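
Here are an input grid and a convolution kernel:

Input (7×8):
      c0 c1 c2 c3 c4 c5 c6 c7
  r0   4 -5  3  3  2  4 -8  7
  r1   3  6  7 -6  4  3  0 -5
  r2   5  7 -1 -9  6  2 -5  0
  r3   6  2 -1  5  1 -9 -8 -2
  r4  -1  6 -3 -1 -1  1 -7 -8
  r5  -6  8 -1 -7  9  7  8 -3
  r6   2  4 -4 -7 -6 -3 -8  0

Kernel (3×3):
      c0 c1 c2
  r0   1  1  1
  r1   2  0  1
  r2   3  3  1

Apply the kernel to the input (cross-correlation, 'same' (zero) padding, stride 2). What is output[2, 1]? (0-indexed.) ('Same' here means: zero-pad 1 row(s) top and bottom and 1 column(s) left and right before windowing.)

The receptive field on the zero-padded input at this output position is [2 -1 5 / 6 -3 -1 / 8 -1 -7]. Elementwise product with the kernel and sum: 2·1 + -1·1 + 5·1 + 6·2 + -1·1 + 8·3 + -1·3 + -7·1.

31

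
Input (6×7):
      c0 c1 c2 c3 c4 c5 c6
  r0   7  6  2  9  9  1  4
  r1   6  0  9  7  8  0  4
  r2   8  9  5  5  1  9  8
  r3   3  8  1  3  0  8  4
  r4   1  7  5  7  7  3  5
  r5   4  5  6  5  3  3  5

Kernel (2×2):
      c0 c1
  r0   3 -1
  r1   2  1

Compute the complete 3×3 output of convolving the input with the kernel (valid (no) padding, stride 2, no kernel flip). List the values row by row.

27 22 42
29 15 2
9 25 27

Output[0,0]: The receptive field on the input at this output position is [7 6 / 6 0]. Elementwise product with the kernel and sum: 7·3 + 6·-1 + 6·2 + 0·1.
Output[0,1]: The receptive field on the input at this output position is [2 9 / 9 7]. Elementwise product with the kernel and sum: 2·3 + 9·-1 + 9·2 + 7·1.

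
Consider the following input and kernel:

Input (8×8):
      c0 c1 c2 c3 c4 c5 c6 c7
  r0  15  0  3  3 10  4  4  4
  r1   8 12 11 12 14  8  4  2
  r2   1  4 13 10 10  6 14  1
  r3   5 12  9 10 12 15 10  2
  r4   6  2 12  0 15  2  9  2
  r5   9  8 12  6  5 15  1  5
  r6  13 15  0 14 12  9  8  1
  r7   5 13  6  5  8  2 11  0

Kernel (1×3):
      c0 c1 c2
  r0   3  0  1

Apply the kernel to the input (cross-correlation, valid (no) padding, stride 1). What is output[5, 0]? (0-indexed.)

The receptive field on the input at this output position is [9 8 12]. Elementwise product with the kernel and sum: 9·3 + 12·1.

39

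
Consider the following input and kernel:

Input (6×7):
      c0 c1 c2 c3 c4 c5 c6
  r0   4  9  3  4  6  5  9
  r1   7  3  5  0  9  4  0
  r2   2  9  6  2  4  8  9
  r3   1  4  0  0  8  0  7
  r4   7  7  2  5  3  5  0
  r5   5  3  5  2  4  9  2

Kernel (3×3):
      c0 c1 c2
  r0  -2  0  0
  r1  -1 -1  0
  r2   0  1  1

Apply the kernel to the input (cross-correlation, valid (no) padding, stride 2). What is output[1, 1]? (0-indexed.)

-4

The receptive field on the input at this output position is [6 2 4 / 0 0 8 / 2 5 3]. Elementwise product with the kernel and sum: 6·-2 + 0·-1 + 0·-1 + 5·1 + 3·1.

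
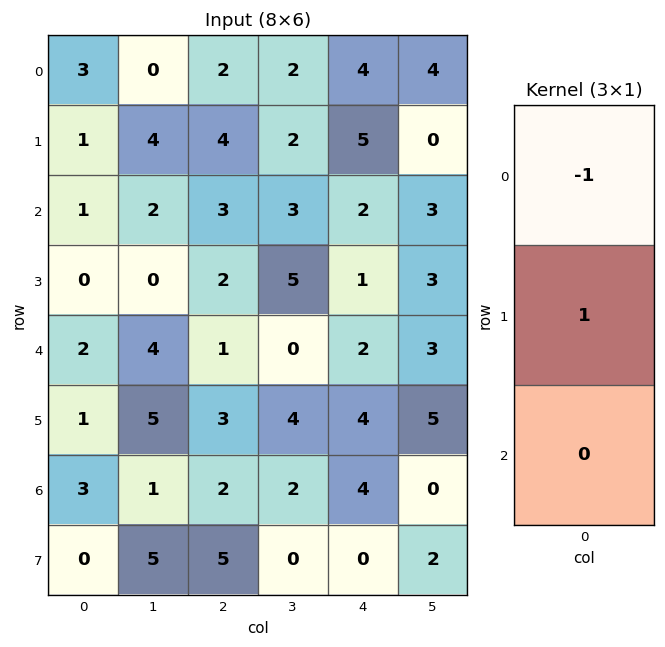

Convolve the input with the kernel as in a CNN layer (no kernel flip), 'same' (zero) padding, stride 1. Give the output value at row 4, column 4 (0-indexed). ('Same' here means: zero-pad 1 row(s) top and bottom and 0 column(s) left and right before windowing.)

1

The receptive field on the zero-padded input at this output position is [1 / 2 / 4]. Elementwise product with the kernel and sum: 1·-1 + 2·1.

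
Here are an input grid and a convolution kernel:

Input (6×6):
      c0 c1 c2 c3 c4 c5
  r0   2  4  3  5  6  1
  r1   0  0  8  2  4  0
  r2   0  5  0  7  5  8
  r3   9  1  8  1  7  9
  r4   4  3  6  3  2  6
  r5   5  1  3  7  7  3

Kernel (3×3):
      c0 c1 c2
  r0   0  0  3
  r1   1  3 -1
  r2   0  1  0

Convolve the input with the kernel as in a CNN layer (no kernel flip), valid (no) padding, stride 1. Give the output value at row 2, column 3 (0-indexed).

The receptive field on the input at this output position is [7 5 8 / 1 7 9 / 3 2 6]. Elementwise product with the kernel and sum: 8·3 + 1·1 + 7·3 + 9·-1 + 2·1.

39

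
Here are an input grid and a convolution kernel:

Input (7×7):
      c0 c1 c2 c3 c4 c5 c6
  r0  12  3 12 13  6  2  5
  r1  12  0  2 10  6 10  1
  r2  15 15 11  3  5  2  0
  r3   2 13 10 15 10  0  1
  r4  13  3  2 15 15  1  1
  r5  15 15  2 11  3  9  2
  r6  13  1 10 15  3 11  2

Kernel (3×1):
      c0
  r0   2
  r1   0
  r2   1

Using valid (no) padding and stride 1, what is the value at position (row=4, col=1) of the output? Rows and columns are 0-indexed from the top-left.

7

The receptive field on the input at this output position is [3 / 15 / 1]. Elementwise product with the kernel and sum: 3·2 + 1·1.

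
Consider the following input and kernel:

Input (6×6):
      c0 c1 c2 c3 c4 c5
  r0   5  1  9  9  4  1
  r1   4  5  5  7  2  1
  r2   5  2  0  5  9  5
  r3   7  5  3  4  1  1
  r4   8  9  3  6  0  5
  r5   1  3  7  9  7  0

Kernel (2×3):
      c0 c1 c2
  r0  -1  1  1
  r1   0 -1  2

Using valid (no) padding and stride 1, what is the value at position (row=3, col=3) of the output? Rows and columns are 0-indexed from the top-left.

8

The receptive field on the input at this output position is [4 1 1 / 6 0 5]. Elementwise product with the kernel and sum: 4·-1 + 1·1 + 1·1 + 0·-1 + 5·2.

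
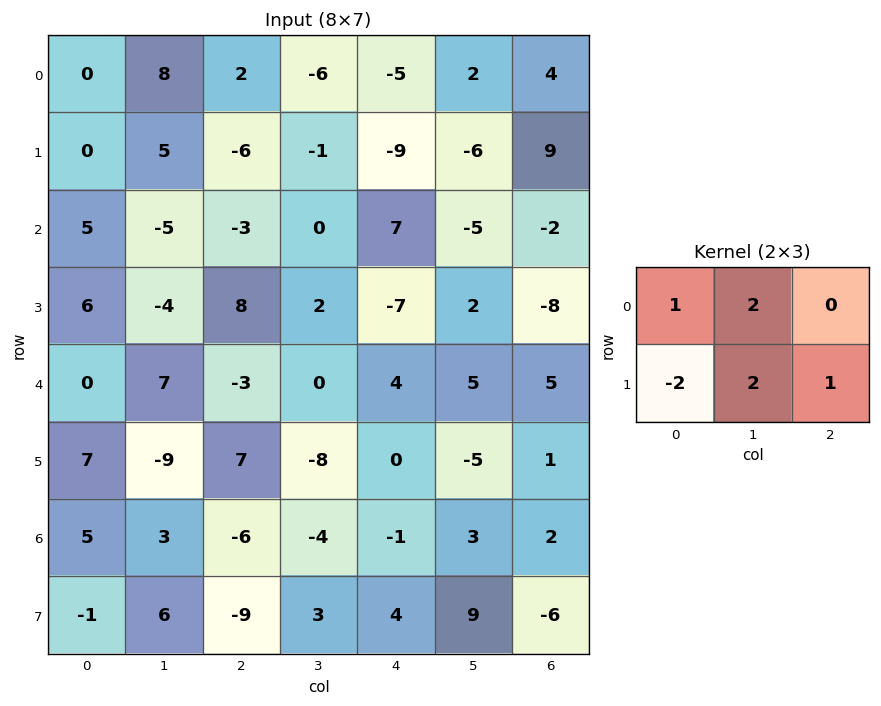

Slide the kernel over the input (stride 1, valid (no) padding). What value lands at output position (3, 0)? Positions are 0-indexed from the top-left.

The receptive field on the input at this output position is [6 -4 8 / 0 7 -3]. Elementwise product with the kernel and sum: 6·1 + -4·2 + 0·-2 + 7·2 + -3·1.

9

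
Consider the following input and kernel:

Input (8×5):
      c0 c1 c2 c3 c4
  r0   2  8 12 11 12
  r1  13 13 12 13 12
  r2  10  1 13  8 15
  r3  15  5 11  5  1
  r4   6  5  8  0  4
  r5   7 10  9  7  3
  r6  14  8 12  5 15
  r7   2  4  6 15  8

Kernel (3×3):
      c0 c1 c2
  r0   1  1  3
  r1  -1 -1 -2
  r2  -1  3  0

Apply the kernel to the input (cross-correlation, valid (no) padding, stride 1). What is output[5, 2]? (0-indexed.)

17

The receptive field on the input at this output position is [9 7 3 / 12 5 15 / 6 15 8]. Elementwise product with the kernel and sum: 9·1 + 7·1 + 3·3 + 12·-1 + 5·-1 + 15·-2 + 6·-1 + 15·3.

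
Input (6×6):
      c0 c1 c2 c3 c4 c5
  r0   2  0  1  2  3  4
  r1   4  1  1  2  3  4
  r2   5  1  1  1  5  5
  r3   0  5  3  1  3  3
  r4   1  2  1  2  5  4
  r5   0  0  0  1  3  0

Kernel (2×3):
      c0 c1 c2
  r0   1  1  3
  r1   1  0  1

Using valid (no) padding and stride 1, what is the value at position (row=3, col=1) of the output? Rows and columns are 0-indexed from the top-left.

The receptive field on the input at this output position is [5 3 1 / 2 1 2]. Elementwise product with the kernel and sum: 5·1 + 3·1 + 1·3 + 2·1 + 2·1.

15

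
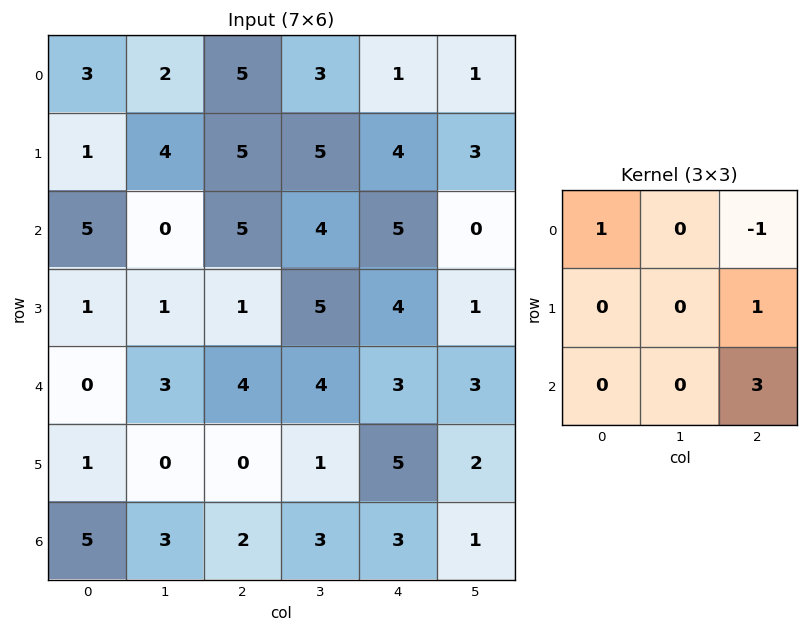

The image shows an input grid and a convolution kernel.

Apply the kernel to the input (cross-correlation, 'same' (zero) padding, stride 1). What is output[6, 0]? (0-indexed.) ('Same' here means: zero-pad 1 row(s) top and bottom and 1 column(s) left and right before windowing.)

3

The receptive field on the zero-padded input at this output position is [0 1 0 / 0 5 3 / 0 0 0]. Elementwise product with the kernel and sum: 0·1 + 0·-1 + 3·1 + 0·3.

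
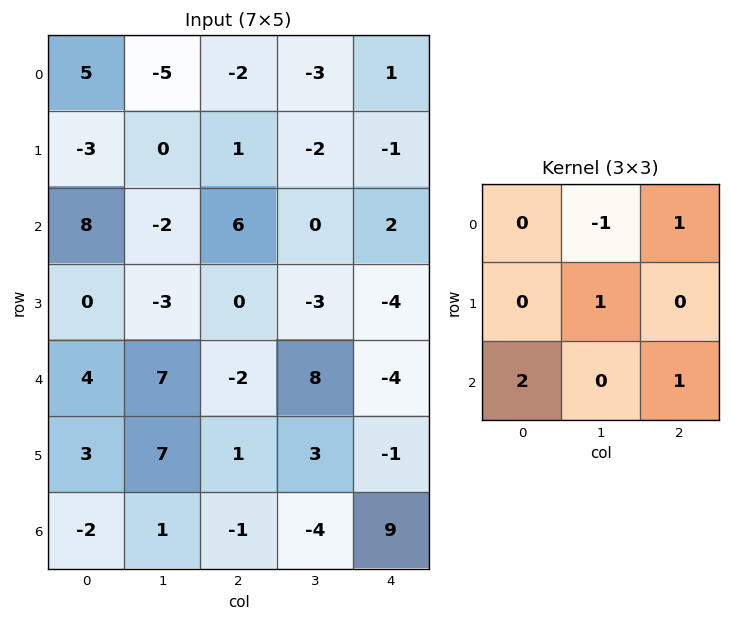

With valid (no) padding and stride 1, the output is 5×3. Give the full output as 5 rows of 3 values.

25 -4 16
-1 -6 -3
11 16 -9
17 12 8
-7 9 -2

Output[0,0]: The receptive field on the input at this output position is [5 -5 -2 / -3 0 1 / 8 -2 6]. Elementwise product with the kernel and sum: -5·-1 + -2·1 + 0·1 + 8·2 + 6·1.
Output[0,1]: The receptive field on the input at this output position is [-5 -2 -3 / 0 1 -2 / -2 6 0]. Elementwise product with the kernel and sum: -2·-1 + -3·1 + 1·1 + -2·2 + 0·1.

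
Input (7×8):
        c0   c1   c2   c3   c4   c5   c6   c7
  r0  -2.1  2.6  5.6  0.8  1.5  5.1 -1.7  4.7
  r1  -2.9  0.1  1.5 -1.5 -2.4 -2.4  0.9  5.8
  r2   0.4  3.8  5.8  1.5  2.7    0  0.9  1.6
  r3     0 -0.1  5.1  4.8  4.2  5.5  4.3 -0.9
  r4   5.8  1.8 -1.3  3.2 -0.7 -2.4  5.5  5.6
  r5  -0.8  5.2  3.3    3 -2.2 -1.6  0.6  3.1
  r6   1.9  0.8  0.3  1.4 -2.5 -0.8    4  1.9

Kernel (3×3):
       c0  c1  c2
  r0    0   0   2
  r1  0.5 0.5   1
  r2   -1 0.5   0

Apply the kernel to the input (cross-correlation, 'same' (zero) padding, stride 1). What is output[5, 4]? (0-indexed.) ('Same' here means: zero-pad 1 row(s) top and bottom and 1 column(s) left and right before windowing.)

The receptive field on the zero-padded input at this output position is [3.2 -0.7 -2.4 / 3 -2.2 -1.6 / 1.4 -2.5 -0.8]. Elementwise product with the kernel and sum: -2.4·2 + 3·0.5 + -2.2·0.5 + -1.6·1 + 1.4·-1 + -2.5·0.5.

-8.65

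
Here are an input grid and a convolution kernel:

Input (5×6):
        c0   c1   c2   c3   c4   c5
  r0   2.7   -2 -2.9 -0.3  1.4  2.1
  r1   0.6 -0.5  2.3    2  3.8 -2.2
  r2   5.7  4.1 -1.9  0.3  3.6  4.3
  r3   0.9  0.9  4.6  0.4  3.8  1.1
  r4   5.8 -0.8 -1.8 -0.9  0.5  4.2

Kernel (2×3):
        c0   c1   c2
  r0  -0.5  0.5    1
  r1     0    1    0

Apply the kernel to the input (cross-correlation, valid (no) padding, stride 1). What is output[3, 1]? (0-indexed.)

0.45

The receptive field on the input at this output position is [0.9 4.6 0.4 / -0.8 -1.8 -0.9]. Elementwise product with the kernel and sum: 0.9·-0.5 + 4.6·0.5 + 0.4·1 + -1.8·1.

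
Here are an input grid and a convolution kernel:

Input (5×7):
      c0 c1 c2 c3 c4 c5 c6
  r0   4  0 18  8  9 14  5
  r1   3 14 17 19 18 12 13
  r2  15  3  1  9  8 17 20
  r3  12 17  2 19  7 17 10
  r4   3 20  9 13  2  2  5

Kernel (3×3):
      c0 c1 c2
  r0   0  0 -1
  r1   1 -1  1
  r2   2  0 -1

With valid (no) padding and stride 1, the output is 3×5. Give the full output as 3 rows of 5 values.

17 5 1 0 10
18 7 -21 27 2
-7 52 -2 36 -21

Output[0,0]: The receptive field on the input at this output position is [4 0 18 / 3 14 17 / 15 3 1]. Elementwise product with the kernel and sum: 18·-1 + 3·1 + 14·-1 + 17·1 + 15·2 + 1·-1.
Output[0,1]: The receptive field on the input at this output position is [0 18 8 / 14 17 19 / 3 1 9]. Elementwise product with the kernel and sum: 8·-1 + 14·1 + 17·-1 + 19·1 + 3·2 + 9·-1.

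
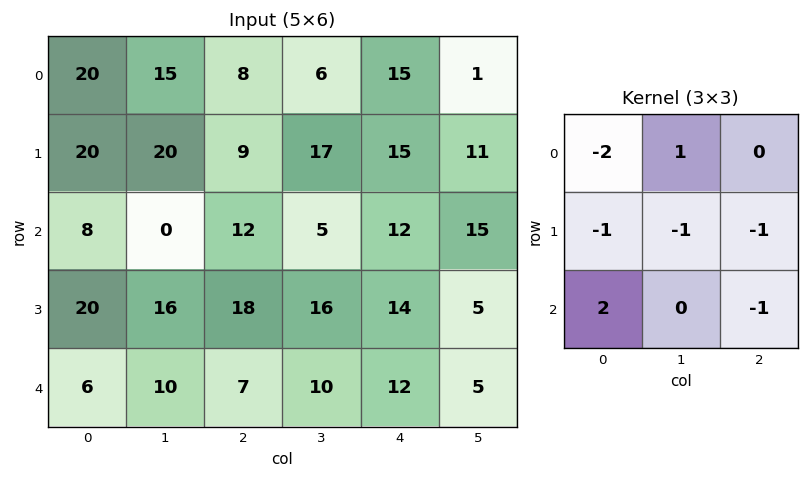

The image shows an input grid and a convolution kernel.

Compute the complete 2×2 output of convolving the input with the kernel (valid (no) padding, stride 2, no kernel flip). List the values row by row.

Output[0,0]: The receptive field on the input at this output position is [20 15 8 / 20 20 9 / 8 0 12]. Elementwise product with the kernel and sum: 20·-2 + 15·1 + 20·-1 + 20·-1 + 9·-1 + 8·2 + 12·-1.
Output[0,1]: The receptive field on the input at this output position is [8 6 15 / 9 17 15 / 12 5 12]. Elementwise product with the kernel and sum: 8·-2 + 6·1 + 9·-1 + 17·-1 + 15·-1 + 12·2 + 12·-1.

-70 -39
-65 -65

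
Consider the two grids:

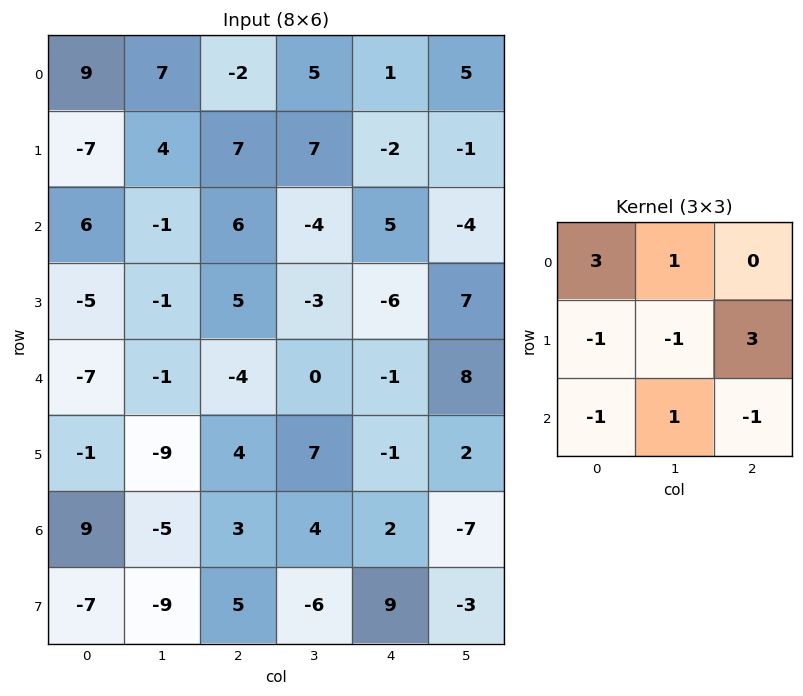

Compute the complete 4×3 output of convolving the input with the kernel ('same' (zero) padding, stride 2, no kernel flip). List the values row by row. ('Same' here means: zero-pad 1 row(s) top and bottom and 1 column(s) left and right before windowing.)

1 6 1
-20 11 -4
7 13 0
-23 11 11

Output[0,0]: The receptive field on the zero-padded input at this output position is [0 0 0 / 0 9 7 / 0 -7 4]. Elementwise product with the kernel and sum: 0·3 + 0·1 + 0·-1 + 9·-1 + 7·3 + 0·-1 + -7·1 + 4·-1.
Output[0,1]: The receptive field on the zero-padded input at this output position is [0 0 0 / 7 -2 5 / 4 7 7]. Elementwise product with the kernel and sum: 0·3 + 0·1 + 7·-1 + -2·-1 + 5·3 + 4·-1 + 7·1 + 7·-1.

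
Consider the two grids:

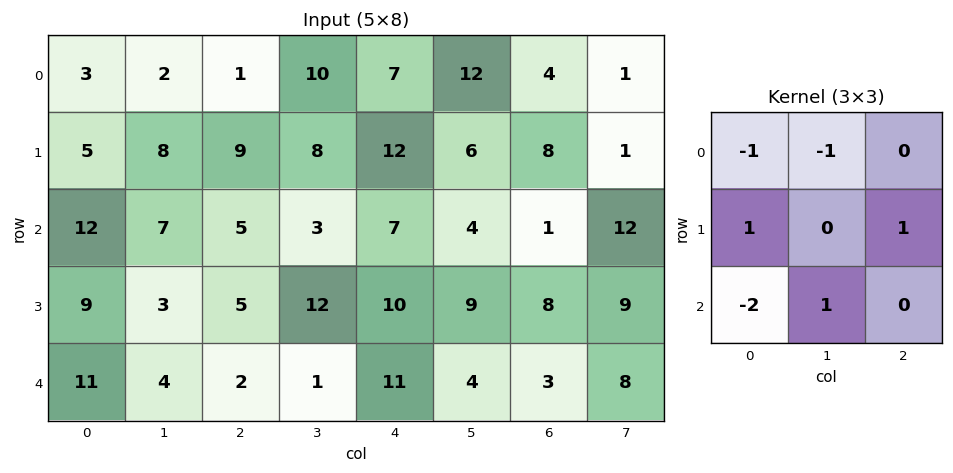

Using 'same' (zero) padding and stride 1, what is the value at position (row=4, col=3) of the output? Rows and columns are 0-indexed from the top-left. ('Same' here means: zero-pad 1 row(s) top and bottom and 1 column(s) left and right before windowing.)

-4

The receptive field on the zero-padded input at this output position is [5 12 10 / 2 1 11 / 0 0 0]. Elementwise product with the kernel and sum: 5·-1 + 12·-1 + 2·1 + 11·1 + 0·-2 + 0·1.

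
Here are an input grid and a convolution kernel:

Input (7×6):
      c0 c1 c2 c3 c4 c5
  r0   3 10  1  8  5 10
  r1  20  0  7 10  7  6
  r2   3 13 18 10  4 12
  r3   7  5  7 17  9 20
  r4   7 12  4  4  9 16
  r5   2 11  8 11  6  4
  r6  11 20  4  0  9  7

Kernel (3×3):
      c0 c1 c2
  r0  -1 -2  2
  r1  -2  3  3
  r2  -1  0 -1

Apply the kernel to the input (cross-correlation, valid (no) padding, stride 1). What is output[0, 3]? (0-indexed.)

The receptive field on the input at this output position is [8 5 10 / 10 7 6 / 10 4 12]. Elementwise product with the kernel and sum: 8·-1 + 5·-2 + 10·2 + 10·-2 + 7·3 + 6·3 + 10·-1 + 12·-1.

-1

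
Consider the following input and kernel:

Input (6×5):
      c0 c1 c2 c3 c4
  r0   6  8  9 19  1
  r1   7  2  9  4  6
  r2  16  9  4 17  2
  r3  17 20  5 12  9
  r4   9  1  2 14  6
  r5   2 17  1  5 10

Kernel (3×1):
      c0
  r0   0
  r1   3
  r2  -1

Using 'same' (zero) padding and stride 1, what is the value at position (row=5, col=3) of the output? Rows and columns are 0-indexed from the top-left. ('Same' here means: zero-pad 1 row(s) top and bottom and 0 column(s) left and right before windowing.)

The receptive field on the zero-padded input at this output position is [14 / 5 / 0]. Elementwise product with the kernel and sum: 5·3 + 0·-1.

15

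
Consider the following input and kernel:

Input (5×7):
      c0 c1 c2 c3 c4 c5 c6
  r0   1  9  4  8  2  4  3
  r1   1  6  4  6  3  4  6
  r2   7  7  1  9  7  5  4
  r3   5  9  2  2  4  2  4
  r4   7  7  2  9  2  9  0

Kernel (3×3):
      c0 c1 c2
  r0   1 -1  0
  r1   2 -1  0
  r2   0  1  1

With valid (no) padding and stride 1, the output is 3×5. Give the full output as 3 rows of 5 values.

Output[0,0]: The receptive field on the input at this output position is [1 9 4 / 1 6 4 / 7 7 1]. Elementwise product with the kernel and sum: 1·1 + 9·-1 + 1·2 + 6·-1 + 7·1 + 1·1.
Output[0,1]: The receptive field on the input at this output position is [9 4 8 / 6 4 6 / 7 1 9]. Elementwise product with the kernel and sum: 9·1 + 4·-1 + 6·2 + 4·-1 + 1·1 + 9·1.

-4 23 14 27 9
13 19 -3 20 14
10 33 5 13 17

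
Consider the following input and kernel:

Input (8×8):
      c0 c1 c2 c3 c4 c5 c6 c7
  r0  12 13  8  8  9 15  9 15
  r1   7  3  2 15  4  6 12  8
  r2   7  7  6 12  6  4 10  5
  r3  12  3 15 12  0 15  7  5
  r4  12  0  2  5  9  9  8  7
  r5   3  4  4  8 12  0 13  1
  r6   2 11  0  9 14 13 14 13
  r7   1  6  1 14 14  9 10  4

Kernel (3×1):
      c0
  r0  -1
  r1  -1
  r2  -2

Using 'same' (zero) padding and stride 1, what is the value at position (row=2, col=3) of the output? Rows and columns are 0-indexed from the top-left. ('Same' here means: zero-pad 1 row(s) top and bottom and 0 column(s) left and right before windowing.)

-51

The receptive field on the zero-padded input at this output position is [15 / 12 / 12]. Elementwise product with the kernel and sum: 15·-1 + 12·-1 + 12·-2.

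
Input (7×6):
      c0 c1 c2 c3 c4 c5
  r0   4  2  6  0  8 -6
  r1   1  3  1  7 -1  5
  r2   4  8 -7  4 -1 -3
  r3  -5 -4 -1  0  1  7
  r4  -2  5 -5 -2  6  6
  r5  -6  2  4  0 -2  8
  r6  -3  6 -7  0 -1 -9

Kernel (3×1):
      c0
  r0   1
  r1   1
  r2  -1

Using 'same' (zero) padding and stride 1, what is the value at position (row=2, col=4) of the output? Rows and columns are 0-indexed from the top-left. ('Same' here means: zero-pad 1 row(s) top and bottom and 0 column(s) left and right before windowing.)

The receptive field on the zero-padded input at this output position is [-1 / -1 / 1]. Elementwise product with the kernel and sum: -1·1 + -1·1 + 1·-1.

-3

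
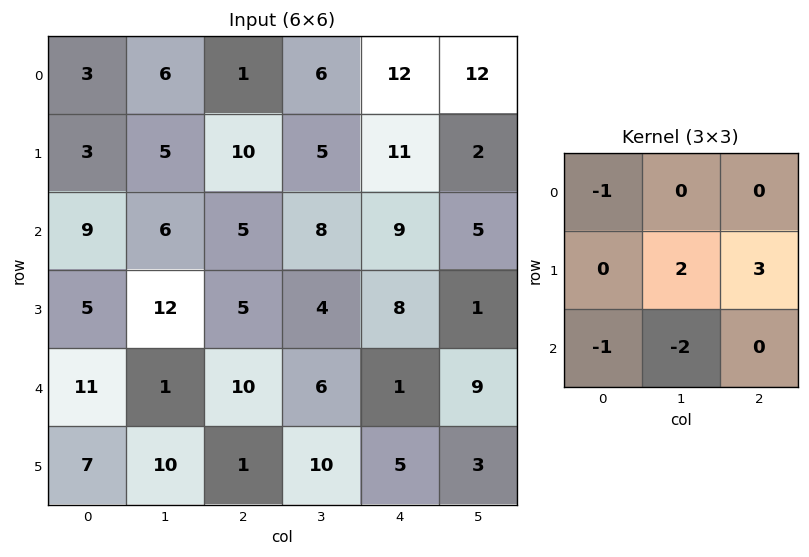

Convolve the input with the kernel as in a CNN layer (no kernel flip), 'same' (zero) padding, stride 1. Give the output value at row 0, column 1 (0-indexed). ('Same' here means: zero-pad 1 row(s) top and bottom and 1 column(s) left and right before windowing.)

2

The receptive field on the zero-padded input at this output position is [0 0 0 / 3 6 1 / 3 5 10]. Elementwise product with the kernel and sum: 0·-1 + 6·2 + 1·3 + 3·-1 + 5·-2.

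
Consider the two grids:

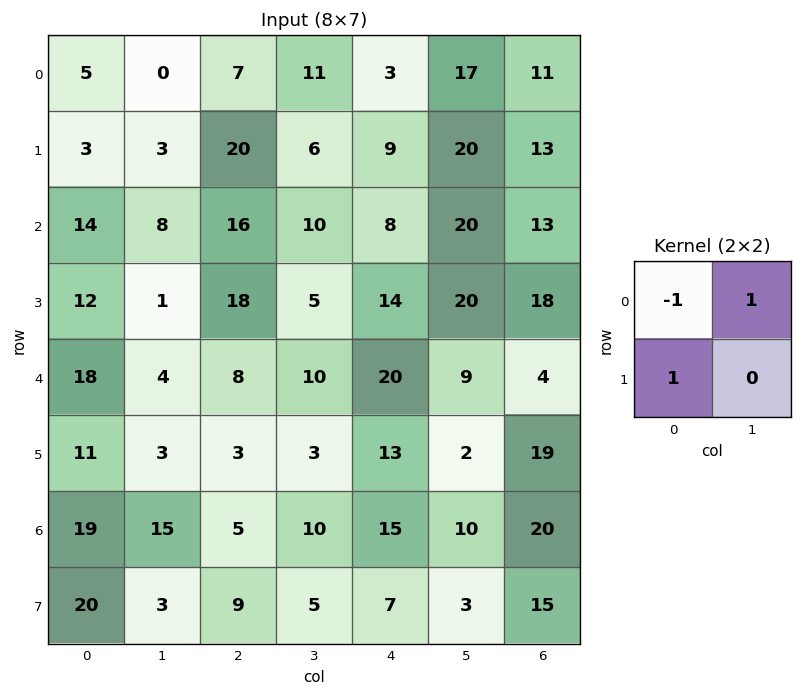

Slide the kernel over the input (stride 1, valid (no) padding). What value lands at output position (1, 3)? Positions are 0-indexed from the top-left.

The receptive field on the input at this output position is [6 9 / 10 8]. Elementwise product with the kernel and sum: 6·-1 + 9·1 + 10·1.

13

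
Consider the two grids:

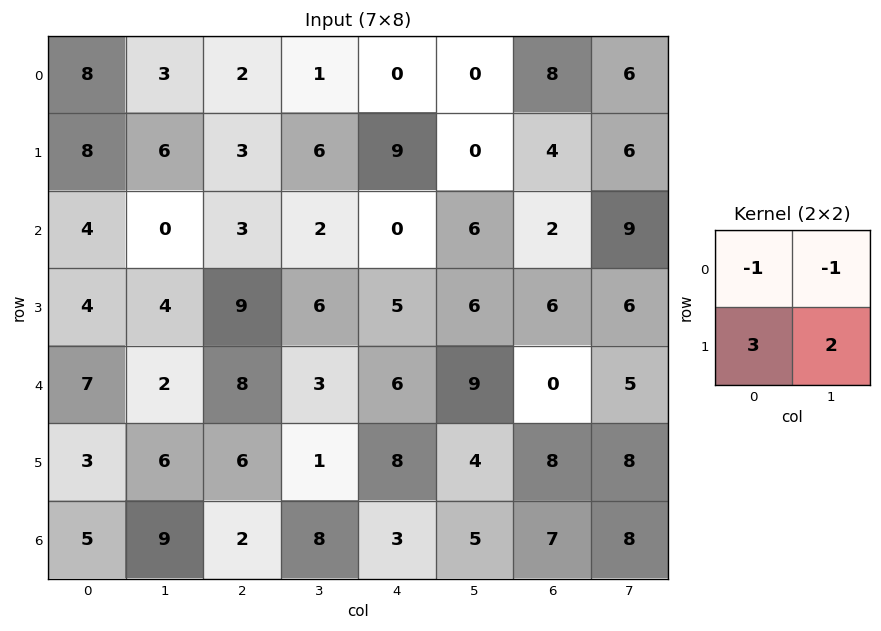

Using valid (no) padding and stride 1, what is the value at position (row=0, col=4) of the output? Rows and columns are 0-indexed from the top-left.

The receptive field on the input at this output position is [0 0 / 9 0]. Elementwise product with the kernel and sum: 0·-1 + 0·-1 + 9·3 + 0·2.

27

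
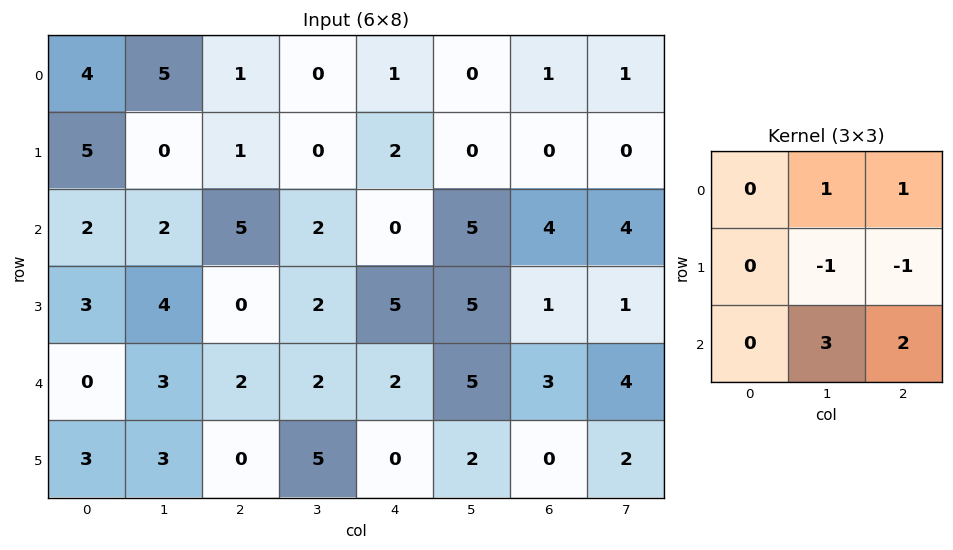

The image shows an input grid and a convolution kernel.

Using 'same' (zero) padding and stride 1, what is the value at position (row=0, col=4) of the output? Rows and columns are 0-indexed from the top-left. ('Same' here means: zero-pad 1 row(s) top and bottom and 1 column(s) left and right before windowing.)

The receptive field on the zero-padded input at this output position is [0 0 0 / 0 1 0 / 0 2 0]. Elementwise product with the kernel and sum: 0·1 + 0·1 + 1·-1 + 0·-1 + 2·3 + 0·2.

5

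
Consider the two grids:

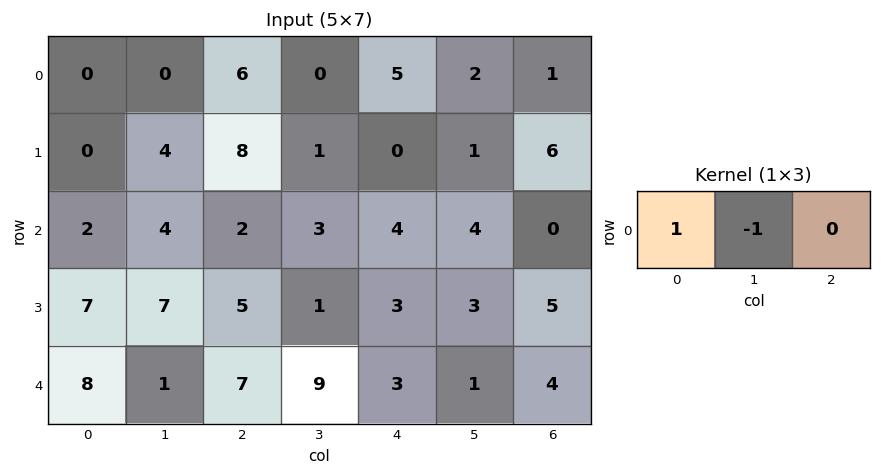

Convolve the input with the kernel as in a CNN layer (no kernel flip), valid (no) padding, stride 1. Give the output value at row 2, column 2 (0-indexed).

The receptive field on the input at this output position is [2 3 4]. Elementwise product with the kernel and sum: 2·1 + 3·-1.

-1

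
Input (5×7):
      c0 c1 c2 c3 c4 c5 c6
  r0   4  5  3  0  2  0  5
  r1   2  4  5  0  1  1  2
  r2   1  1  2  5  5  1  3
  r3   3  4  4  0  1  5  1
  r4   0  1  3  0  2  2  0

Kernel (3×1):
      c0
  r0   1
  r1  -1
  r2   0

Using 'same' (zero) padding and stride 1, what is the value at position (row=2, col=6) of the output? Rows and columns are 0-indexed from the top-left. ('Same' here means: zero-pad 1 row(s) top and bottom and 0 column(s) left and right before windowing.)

-1

The receptive field on the zero-padded input at this output position is [2 / 3 / 1]. Elementwise product with the kernel and sum: 2·1 + 3·-1.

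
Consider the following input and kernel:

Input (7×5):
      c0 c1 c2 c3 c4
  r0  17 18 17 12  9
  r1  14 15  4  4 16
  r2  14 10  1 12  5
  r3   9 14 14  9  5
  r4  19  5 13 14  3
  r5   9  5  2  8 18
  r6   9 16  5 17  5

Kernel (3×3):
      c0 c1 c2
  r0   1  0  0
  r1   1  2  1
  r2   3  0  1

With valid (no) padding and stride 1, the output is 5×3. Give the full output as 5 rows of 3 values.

108 87 53
90 90 81
135 90 80
80 82 82
72 87 69

Output[0,0]: The receptive field on the input at this output position is [17 18 17 / 14 15 4 / 14 10 1]. Elementwise product with the kernel and sum: 17·1 + 14·1 + 15·2 + 4·1 + 14·3 + 1·1.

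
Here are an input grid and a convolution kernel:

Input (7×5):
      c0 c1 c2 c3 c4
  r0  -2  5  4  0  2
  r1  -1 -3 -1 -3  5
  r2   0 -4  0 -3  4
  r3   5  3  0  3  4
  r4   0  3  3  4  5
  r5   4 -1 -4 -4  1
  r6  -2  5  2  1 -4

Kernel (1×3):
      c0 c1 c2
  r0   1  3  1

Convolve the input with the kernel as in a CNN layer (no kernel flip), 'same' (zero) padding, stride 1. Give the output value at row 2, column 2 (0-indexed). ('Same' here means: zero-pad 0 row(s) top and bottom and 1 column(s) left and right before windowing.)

-7

The receptive field on the zero-padded input at this output position is [-4 0 -3]. Elementwise product with the kernel and sum: -4·1 + 0·3 + -3·1.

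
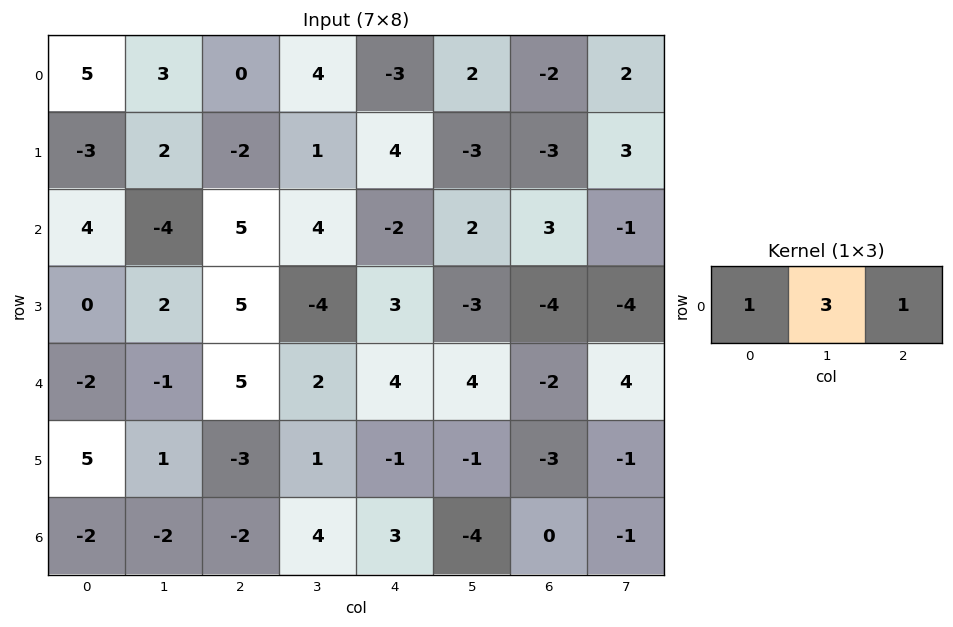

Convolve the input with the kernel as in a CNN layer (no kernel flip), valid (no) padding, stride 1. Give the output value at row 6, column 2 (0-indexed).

The receptive field on the input at this output position is [-2 4 3]. Elementwise product with the kernel and sum: -2·1 + 4·3 + 3·1.

13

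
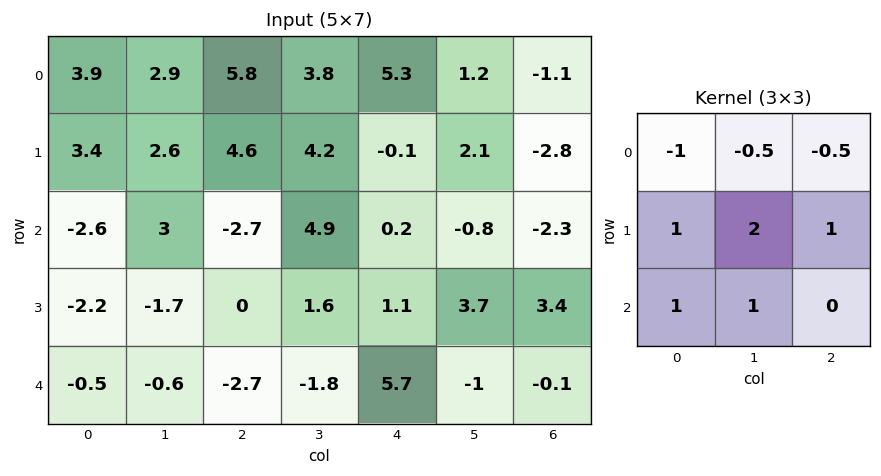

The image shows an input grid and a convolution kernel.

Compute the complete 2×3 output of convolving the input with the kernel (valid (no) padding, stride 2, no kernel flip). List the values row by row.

Output[0,0]: The receptive field on the input at this output position is [3.9 2.9 5.8 / 3.4 2.6 4.6 / -2.6 3 -2.7]. Elementwise product with the kernel and sum: 3.9·-1 + 2.9·-0.5 + 5.8·-0.5 + 3.4·1 + 2.6·2 + 4.6·1 + -2.6·1 + 3·1.
Output[0,1]: The receptive field on the input at this output position is [5.8 3.8 5.3 / 4.6 4.2 -0.1 / -2.7 4.9 0.2]. Elementwise product with the kernel and sum: 5.8·-1 + 3.8·-0.5 + 5.3·-0.5 + 4.6·1 + 4.2·2 + -0.1·1 + -2.7·1 + 4.9·1.

5.35 4.75 -4.65
-4.25 -0.05 17.95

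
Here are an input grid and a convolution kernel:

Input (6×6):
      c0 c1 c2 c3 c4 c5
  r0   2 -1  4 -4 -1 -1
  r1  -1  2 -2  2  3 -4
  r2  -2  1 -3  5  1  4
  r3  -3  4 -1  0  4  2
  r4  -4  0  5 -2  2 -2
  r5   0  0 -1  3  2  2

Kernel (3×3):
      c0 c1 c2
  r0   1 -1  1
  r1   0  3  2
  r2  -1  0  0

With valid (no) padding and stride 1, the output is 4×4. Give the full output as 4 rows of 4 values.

Output[0,0]: The receptive field on the input at this output position is [2 -1 4 / -1 2 -2 / -2 1 -3]. Elementwise product with the kernel and sum: 2·1 + -1·-1 + 4·1 + 2·3 + -2·2 + -2·-1.
Output[0,1]: The receptive field on the input at this output position is [-1 4 -4 / 2 -2 2 / 1 -3 5]. Elementwise product with the kernel and sum: -1·1 + 4·-1 + -4·1 + -2·3 + 2·2 + 1·-1.

11 -12 22 -8
-5 3 17 6
8 6 -4 26
2 16 2 -3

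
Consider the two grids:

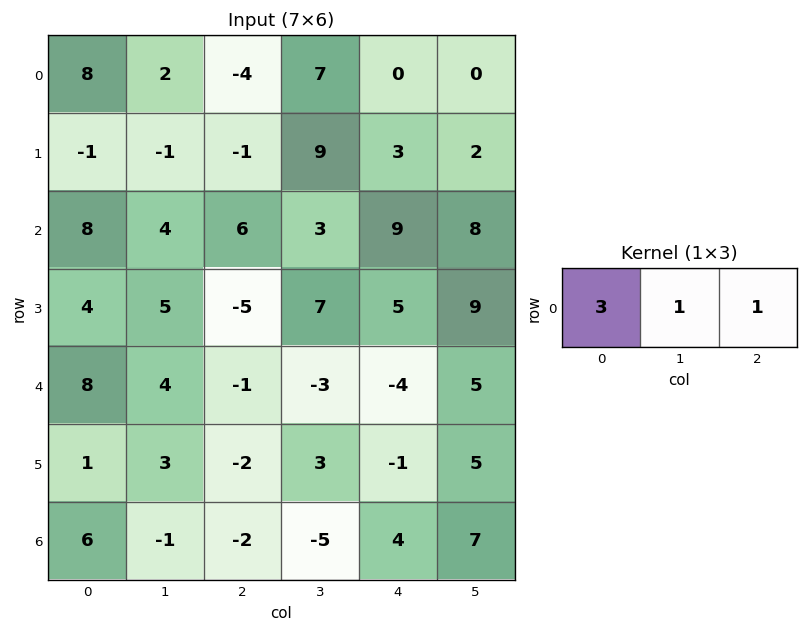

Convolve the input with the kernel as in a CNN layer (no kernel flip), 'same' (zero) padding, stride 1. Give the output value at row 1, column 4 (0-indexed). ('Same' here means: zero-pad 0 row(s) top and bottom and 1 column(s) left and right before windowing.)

The receptive field on the zero-padded input at this output position is [9 3 2]. Elementwise product with the kernel and sum: 9·3 + 3·1 + 2·1.

32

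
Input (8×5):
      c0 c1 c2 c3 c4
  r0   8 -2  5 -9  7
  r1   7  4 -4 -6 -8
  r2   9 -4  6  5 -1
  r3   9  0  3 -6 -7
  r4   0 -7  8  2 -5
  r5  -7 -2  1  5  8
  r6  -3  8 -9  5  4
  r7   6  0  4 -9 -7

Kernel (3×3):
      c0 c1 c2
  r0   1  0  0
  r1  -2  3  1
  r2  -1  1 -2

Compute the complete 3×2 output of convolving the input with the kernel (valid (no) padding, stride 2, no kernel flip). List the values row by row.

-23 -12
-29 -21
38 35

Output[0,0]: The receptive field on the input at this output position is [8 -2 5 / 7 4 -4 / 9 -4 6]. Elementwise product with the kernel and sum: 8·1 + 7·-2 + 4·3 + -4·1 + 9·-1 + -4·1 + 6·-2.
Output[0,1]: The receptive field on the input at this output position is [5 -9 7 / -4 -6 -8 / 6 5 -1]. Elementwise product with the kernel and sum: 5·1 + -4·-2 + -6·3 + -8·1 + 6·-1 + 5·1 + -1·-2.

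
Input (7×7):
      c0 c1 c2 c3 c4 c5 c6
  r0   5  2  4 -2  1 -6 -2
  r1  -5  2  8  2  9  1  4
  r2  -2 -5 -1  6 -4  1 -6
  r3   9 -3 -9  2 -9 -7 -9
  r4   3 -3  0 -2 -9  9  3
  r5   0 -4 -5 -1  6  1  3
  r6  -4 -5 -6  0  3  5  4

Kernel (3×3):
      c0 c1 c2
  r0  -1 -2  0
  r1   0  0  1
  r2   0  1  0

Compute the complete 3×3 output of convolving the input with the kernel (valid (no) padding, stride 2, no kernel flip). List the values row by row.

-6 15 16
0 -22 2
-7 10 -1

Output[0,0]: The receptive field on the input at this output position is [5 2 4 / -5 2 8 / -2 -5 -1]. Elementwise product with the kernel and sum: 5·-1 + 2·-2 + 8·1 + -5·1.
Output[0,1]: The receptive field on the input at this output position is [4 -2 1 / 8 2 9 / -1 6 -4]. Elementwise product with the kernel and sum: 4·-1 + -2·-2 + 9·1 + 6·1.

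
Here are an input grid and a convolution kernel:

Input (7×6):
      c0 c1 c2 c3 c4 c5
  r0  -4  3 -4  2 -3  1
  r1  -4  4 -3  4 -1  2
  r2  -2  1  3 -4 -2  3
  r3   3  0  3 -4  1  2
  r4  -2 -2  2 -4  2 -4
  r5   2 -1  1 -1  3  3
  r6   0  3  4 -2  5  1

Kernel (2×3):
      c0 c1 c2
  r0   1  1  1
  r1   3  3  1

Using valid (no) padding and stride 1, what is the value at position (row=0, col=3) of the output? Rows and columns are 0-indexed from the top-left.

11

The receptive field on the input at this output position is [2 -3 1 / 4 -1 2]. Elementwise product with the kernel and sum: 2·1 + -3·1 + 1·1 + 4·3 + -1·3 + 2·1.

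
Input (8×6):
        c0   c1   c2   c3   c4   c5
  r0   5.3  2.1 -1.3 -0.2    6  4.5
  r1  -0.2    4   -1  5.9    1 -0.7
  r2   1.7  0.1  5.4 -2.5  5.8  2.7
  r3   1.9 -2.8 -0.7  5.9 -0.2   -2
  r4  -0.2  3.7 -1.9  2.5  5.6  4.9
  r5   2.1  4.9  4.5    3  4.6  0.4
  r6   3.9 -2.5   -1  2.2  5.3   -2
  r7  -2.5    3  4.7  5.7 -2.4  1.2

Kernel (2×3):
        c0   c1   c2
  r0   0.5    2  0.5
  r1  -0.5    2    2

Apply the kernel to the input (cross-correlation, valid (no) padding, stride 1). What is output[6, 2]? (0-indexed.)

10.8

The receptive field on the input at this output position is [-1 2.2 5.3 / 4.7 5.7 -2.4]. Elementwise product with the kernel and sum: -1·0.5 + 2.2·2 + 5.3·0.5 + 4.7·-0.5 + 5.7·2 + -2.4·2.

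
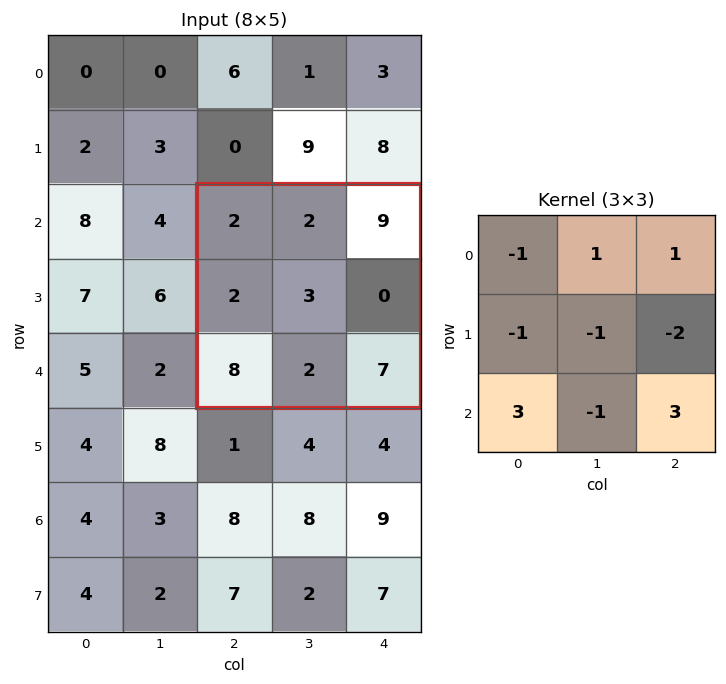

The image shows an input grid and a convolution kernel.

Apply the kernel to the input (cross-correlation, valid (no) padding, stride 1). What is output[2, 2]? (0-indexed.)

The receptive field on the input at this output position is [2 2 9 / 2 3 0 / 8 2 7]. Elementwise product with the kernel and sum: 2·-1 + 2·1 + 9·1 + 2·-1 + 3·-1 + 0·-2 + 8·3 + 2·-1 + 7·3.

47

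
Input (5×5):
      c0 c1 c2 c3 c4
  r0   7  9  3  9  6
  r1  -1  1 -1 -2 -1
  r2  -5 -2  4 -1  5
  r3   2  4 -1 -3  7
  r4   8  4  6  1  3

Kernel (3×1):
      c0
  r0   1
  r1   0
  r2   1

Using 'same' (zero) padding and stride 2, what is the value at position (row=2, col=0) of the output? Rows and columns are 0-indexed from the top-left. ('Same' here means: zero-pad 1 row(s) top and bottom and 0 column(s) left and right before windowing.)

2

The receptive field on the zero-padded input at this output position is [2 / 8 / 0]. Elementwise product with the kernel and sum: 2·1 + 0·1.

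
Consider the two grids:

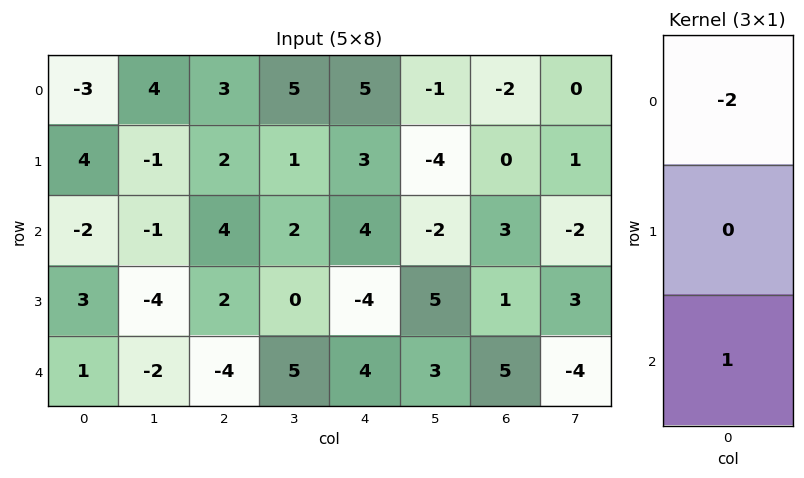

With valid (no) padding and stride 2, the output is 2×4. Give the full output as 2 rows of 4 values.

4 -2 -6 7
5 -12 -4 -1

Output[0,0]: The receptive field on the input at this output position is [-3 / 4 / -2]. Elementwise product with the kernel and sum: -3·-2 + -2·1.
Output[0,1]: The receptive field on the input at this output position is [3 / 2 / 4]. Elementwise product with the kernel and sum: 3·-2 + 4·1.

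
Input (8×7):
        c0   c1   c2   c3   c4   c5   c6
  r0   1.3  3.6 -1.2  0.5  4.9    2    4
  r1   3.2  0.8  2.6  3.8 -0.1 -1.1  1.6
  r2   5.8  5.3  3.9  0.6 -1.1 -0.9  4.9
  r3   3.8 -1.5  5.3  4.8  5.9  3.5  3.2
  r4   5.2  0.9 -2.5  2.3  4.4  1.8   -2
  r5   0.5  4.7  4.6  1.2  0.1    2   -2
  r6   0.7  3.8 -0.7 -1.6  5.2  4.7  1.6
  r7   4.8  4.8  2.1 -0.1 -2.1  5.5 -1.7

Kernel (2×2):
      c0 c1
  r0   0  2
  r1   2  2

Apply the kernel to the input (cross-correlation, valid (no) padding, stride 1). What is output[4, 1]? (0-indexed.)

13.6

The receptive field on the input at this output position is [0.9 -2.5 / 4.7 4.6]. Elementwise product with the kernel and sum: -2.5·2 + 4.7·2 + 4.6·2.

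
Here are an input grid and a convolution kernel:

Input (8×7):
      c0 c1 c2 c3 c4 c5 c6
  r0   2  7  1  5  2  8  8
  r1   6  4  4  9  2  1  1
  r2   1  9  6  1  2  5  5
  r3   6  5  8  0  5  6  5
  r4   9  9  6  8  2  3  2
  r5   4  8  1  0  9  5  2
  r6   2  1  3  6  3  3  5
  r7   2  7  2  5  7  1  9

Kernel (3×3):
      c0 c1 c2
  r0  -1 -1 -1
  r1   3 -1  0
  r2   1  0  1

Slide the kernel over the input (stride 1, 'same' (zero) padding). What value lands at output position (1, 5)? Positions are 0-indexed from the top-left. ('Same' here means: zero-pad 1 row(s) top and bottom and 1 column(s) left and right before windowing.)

The receptive field on the zero-padded input at this output position is [2 8 8 / 2 1 1 / 2 5 5]. Elementwise product with the kernel and sum: 2·-1 + 8·-1 + 8·-1 + 2·3 + 1·-1 + 2·1 + 5·1.

-6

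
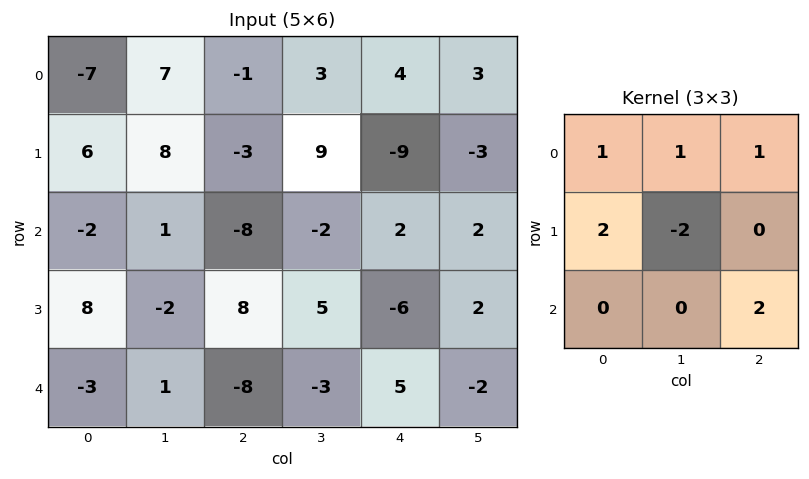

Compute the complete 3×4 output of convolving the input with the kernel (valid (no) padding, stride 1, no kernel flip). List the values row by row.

Output[0,0]: The receptive field on the input at this output position is [-7 7 -1 / 6 8 -3 / -2 1 -8]. Elementwise product with the kernel and sum: -7·1 + 7·1 + -1·1 + 6·2 + 8·-2 + -8·2.
Output[0,1]: The receptive field on the input at this output position is [7 -1 3 / 8 -3 9 / 1 -8 -2]. Elementwise product with the kernel and sum: 7·1 + -1·1 + 3·1 + 8·2 + -3·-2 + -2·2.

-21 27 -14 50
21 42 -27 -7
-5 -35 8 20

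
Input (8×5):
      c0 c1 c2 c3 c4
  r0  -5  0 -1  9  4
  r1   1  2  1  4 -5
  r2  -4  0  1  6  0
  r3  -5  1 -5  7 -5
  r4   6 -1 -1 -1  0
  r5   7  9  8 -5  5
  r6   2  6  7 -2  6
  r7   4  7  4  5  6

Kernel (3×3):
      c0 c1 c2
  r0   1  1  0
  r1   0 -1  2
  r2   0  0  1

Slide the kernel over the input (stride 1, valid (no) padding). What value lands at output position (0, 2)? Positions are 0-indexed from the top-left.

The receptive field on the input at this output position is [-1 9 4 / 1 4 -5 / 1 6 0]. Elementwise product with the kernel and sum: -1·1 + 9·1 + 4·-1 + -5·2 + 0·1.

-6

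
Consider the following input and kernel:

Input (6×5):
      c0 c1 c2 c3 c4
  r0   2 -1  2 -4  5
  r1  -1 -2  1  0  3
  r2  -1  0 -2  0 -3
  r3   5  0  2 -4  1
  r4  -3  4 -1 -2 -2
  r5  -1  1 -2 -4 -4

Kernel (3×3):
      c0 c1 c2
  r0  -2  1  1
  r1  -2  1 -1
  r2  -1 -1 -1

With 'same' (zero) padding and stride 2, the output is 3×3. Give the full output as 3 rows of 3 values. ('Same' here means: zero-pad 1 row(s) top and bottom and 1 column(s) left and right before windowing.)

6 9 10
-9 5 3
-2 -4 19

Output[0,0]: The receptive field on the zero-padded input at this output position is [0 0 0 / 0 2 -1 / 0 -1 -2]. Elementwise product with the kernel and sum: 0·-2 + 0·1 + 0·1 + 0·-2 + 2·1 + -1·-1 + 0·-1 + -1·-1 + -2·-1.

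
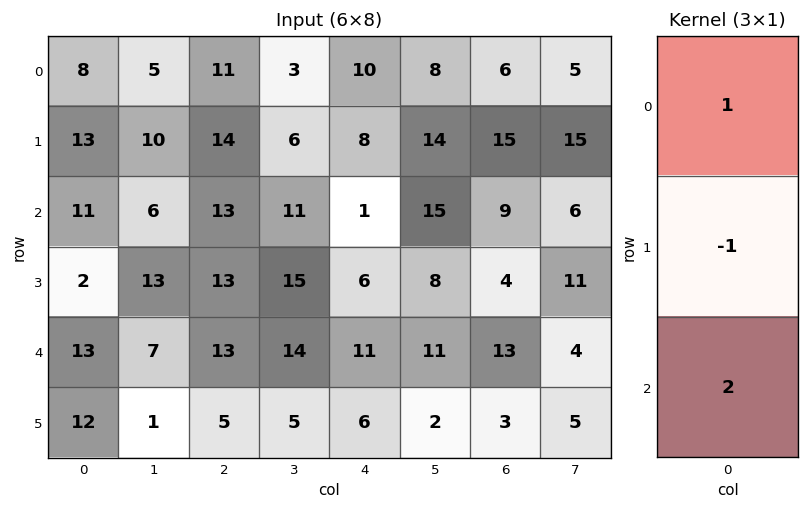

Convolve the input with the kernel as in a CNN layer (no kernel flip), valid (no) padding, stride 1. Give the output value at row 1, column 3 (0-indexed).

25

The receptive field on the input at this output position is [6 / 11 / 15]. Elementwise product with the kernel and sum: 6·1 + 11·-1 + 15·2.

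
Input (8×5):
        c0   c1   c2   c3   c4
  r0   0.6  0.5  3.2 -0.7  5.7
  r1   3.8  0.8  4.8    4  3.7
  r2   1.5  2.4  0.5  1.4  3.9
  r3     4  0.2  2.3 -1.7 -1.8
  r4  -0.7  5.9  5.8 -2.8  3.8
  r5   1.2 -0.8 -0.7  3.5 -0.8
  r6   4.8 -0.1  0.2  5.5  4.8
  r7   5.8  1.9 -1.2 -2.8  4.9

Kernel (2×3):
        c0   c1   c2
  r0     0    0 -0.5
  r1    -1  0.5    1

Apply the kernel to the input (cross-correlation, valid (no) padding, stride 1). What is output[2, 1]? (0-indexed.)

-1.45

The receptive field on the input at this output position is [2.4 0.5 1.4 / 0.2 2.3 -1.7]. Elementwise product with the kernel and sum: 1.4·-0.5 + 0.2·-1 + 2.3·0.5 + -1.7·1.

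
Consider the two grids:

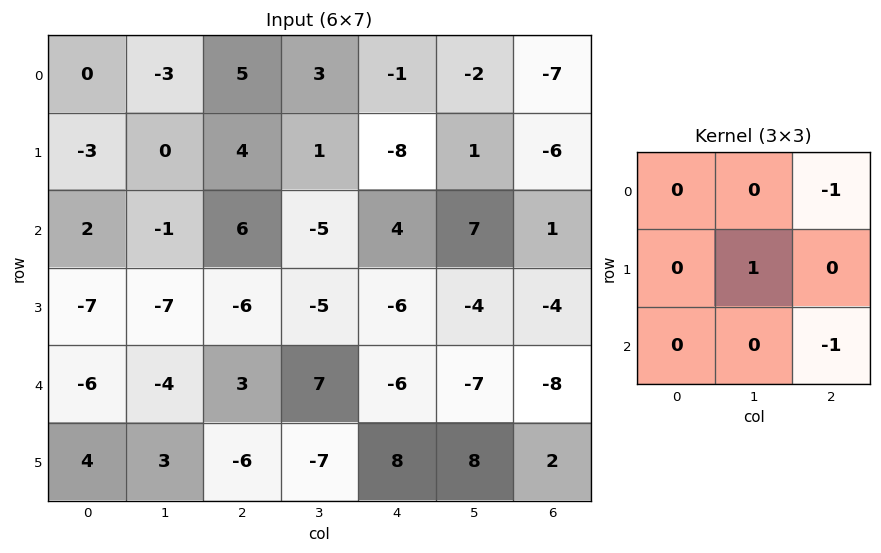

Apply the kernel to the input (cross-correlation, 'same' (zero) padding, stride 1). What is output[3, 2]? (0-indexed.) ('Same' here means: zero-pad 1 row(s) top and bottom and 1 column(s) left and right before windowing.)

The receptive field on the zero-padded input at this output position is [-1 6 -5 / -7 -6 -5 / -4 3 7]. Elementwise product with the kernel and sum: -5·-1 + -6·1 + 7·-1.

-8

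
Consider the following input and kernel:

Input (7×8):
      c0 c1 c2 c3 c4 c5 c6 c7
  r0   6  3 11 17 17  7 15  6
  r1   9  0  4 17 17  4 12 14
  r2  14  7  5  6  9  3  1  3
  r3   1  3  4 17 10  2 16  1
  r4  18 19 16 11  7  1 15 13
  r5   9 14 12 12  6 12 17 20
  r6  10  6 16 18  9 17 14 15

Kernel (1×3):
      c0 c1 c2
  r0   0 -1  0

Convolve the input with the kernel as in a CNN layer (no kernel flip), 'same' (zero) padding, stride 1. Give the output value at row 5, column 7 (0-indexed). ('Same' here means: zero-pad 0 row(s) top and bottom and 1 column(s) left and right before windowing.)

-20

The receptive field on the zero-padded input at this output position is [17 20 0]. Elementwise product with the kernel and sum: 20·-1.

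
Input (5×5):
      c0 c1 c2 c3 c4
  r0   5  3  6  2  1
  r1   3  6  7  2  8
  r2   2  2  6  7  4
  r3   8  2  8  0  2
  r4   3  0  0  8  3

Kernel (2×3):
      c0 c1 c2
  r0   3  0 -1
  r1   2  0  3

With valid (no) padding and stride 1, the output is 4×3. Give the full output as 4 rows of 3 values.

Output[0,0]: The receptive field on the input at this output position is [5 3 6 / 3 6 7]. Elementwise product with the kernel and sum: 5·3 + 6·-1 + 3·2 + 7·3.
Output[0,1]: The receptive field on the input at this output position is [3 6 2 / 6 7 2]. Elementwise product with the kernel and sum: 3·3 + 2·-1 + 6·2 + 2·3.

36 25 55
24 41 37
40 3 36
22 30 31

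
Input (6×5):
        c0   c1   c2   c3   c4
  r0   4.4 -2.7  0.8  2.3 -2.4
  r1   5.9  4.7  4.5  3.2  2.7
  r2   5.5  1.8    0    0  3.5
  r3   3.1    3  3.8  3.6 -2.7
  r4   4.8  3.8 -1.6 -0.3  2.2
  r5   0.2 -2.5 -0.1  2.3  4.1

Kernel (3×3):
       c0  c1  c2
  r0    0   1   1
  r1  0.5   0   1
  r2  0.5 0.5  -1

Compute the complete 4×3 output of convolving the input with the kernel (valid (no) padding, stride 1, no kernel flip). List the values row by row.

Output[0,0]: The receptive field on the input at this output position is [4.4 -2.7 0.8 / 5.9 4.7 4.5 / 5.5 1.8 0]. Elementwise product with the kernel and sum: -2.7·1 + 0.8·1 + 5.9·0.5 + 4.5·1 + 5.5·0.5 + 1.8·0.5 + 0·-1.

9.2 9.55 1.35
11.2 8.4 15.8
13.05 6.5 -0.45
6.55 5.4 -0.7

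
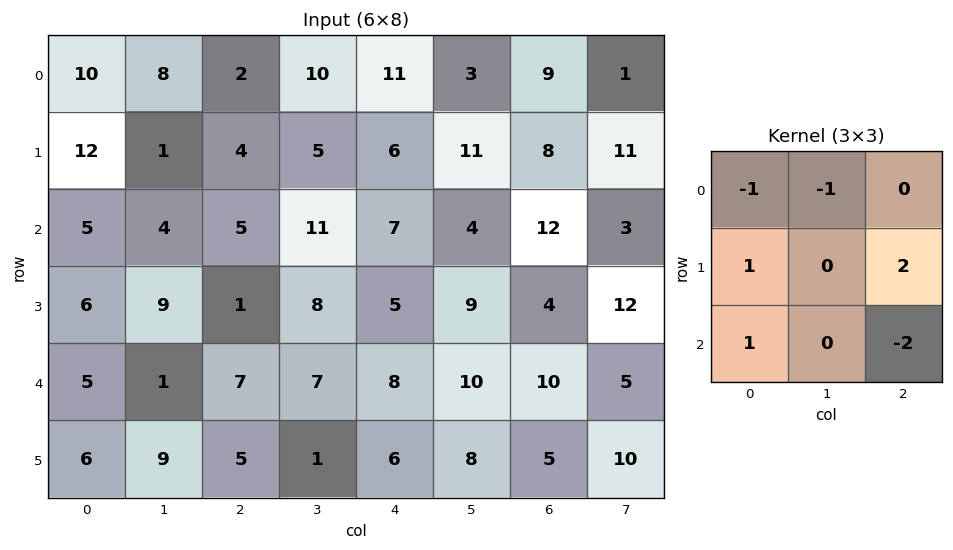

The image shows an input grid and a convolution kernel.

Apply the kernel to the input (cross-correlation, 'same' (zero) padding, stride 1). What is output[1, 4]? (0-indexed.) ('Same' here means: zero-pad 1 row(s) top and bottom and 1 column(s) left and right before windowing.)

The receptive field on the zero-padded input at this output position is [10 11 3 / 5 6 11 / 11 7 4]. Elementwise product with the kernel and sum: 10·-1 + 11·-1 + 5·1 + 11·2 + 11·1 + 4·-2.

9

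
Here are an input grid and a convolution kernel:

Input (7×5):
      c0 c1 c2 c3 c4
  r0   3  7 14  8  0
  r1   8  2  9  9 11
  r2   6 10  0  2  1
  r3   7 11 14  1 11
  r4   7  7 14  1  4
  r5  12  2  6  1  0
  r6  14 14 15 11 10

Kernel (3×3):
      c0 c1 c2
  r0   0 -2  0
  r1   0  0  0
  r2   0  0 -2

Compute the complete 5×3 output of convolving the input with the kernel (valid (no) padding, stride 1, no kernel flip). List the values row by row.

-14 -32 -18
-32 -20 -40
-48 -2 -12
-34 -30 -2
-44 -50 -22

Output[0,0]: The receptive field on the input at this output position is [3 7 14 / 8 2 9 / 6 10 0]. Elementwise product with the kernel and sum: 7·-2 + 0·-2.
Output[0,1]: The receptive field on the input at this output position is [7 14 8 / 2 9 9 / 10 0 2]. Elementwise product with the kernel and sum: 14·-2 + 2·-2.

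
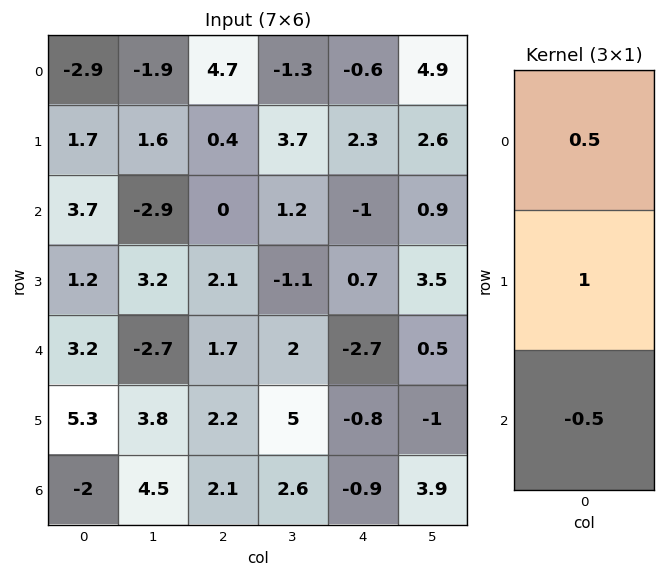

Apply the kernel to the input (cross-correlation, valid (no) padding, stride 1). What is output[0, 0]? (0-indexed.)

-1.6

The receptive field on the input at this output position is [-2.9 / 1.7 / 3.7]. Elementwise product with the kernel and sum: -2.9·0.5 + 1.7·1 + 3.7·-0.5.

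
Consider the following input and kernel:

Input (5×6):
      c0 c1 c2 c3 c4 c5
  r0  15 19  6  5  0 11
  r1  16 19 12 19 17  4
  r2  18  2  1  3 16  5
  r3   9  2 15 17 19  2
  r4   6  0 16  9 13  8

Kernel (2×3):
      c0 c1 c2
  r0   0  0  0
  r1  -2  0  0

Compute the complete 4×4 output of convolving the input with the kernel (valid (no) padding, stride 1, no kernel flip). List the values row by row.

Output[0,0]: The receptive field on the input at this output position is [15 19 6 / 16 19 12]. Elementwise product with the kernel and sum: 16·-2.

-32 -38 -24 -38
-36 -4 -2 -6
-18 -4 -30 -34
-12 0 -32 -18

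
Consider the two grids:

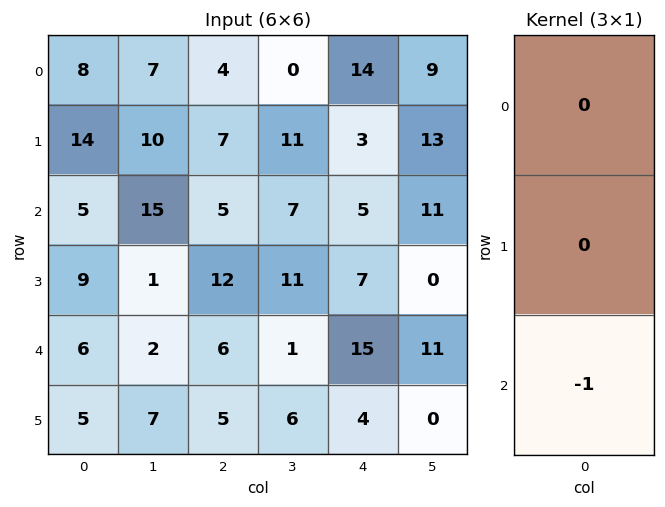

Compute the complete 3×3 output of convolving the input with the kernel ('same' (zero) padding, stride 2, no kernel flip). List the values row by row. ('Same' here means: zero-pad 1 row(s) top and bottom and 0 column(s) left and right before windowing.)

-14 -7 -3
-9 -12 -7
-5 -5 -4

Output[0,0]: The receptive field on the zero-padded input at this output position is [0 / 8 / 14]. Elementwise product with the kernel and sum: 14·-1.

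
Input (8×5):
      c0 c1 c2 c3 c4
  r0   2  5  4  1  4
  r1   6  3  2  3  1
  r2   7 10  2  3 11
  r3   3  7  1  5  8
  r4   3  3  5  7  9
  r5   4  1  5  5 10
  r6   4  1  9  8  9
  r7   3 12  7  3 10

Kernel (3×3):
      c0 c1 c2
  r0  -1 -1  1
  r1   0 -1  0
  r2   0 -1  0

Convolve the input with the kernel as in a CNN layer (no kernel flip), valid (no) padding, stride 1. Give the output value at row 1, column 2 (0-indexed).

The receptive field on the input at this output position is [2 3 1 / 2 3 11 / 1 5 8]. Elementwise product with the kernel and sum: 2·-1 + 3·-1 + 1·1 + 3·-1 + 5·-1.

-12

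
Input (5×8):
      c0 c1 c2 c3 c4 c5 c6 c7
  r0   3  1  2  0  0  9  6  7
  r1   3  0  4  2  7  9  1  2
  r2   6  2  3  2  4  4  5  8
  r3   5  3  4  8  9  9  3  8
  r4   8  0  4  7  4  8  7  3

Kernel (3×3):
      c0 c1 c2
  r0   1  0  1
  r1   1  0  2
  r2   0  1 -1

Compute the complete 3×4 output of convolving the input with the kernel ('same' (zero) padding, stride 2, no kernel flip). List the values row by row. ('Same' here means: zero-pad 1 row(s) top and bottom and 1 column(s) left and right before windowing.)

5 3 16 22
6 4 21 26
3 25 40 31

Output[0,0]: The receptive field on the zero-padded input at this output position is [0 0 0 / 0 3 1 / 0 3 0]. Elementwise product with the kernel and sum: 0·1 + 0·1 + 0·1 + 1·2 + 3·1 + 0·-1.
Output[0,1]: The receptive field on the zero-padded input at this output position is [0 0 0 / 1 2 0 / 0 4 2]. Elementwise product with the kernel and sum: 0·1 + 0·1 + 1·1 + 0·2 + 4·1 + 2·-1.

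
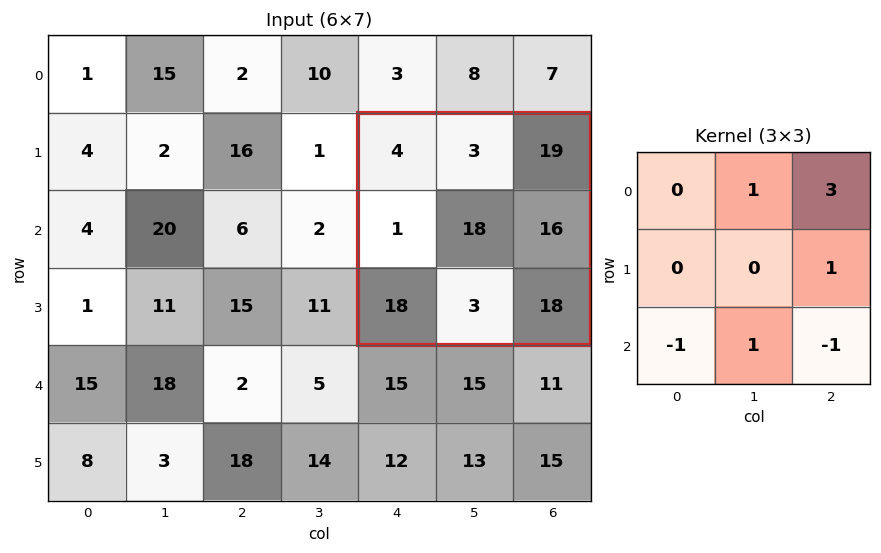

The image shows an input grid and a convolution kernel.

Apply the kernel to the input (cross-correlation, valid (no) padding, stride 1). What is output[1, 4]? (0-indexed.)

43

The receptive field on the input at this output position is [4 3 19 / 1 18 16 / 18 3 18]. Elementwise product with the kernel and sum: 3·1 + 19·3 + 16·1 + 18·-1 + 3·1 + 18·-1.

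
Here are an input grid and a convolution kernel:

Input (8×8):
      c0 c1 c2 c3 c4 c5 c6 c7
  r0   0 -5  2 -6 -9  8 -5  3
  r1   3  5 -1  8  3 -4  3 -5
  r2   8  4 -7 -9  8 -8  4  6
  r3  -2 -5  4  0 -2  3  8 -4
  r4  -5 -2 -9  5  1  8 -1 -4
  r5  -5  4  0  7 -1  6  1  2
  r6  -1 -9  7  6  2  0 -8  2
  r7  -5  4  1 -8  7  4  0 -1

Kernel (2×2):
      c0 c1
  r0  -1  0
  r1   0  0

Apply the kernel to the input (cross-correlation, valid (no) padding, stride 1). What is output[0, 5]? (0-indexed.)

The receptive field on the input at this output position is [8 -5 / -4 3]. Elementwise product with the kernel and sum: 8·-1.

-8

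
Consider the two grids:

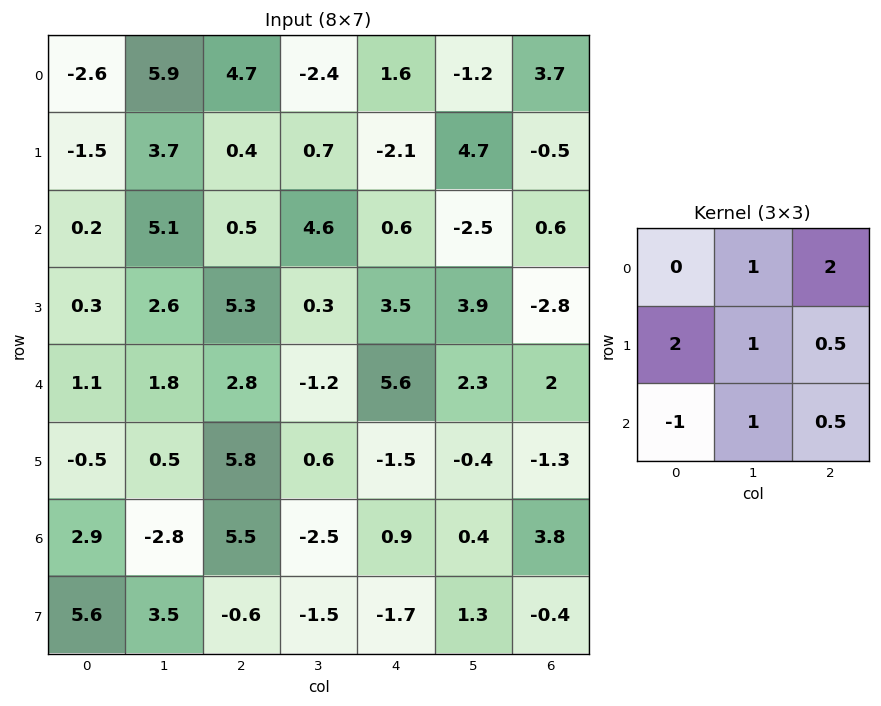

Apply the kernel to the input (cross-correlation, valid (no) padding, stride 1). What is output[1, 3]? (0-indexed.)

The receptive field on the input at this output position is [0.7 -2.1 4.7 / 4.6 0.6 -2.5 / 0.3 3.5 3.9]. Elementwise product with the kernel and sum: -2.1·1 + 4.7·2 + 4.6·2 + 0.6·1 + -2.5·0.5 + 0.3·-1 + 3.5·1 + 3.9·0.5.

21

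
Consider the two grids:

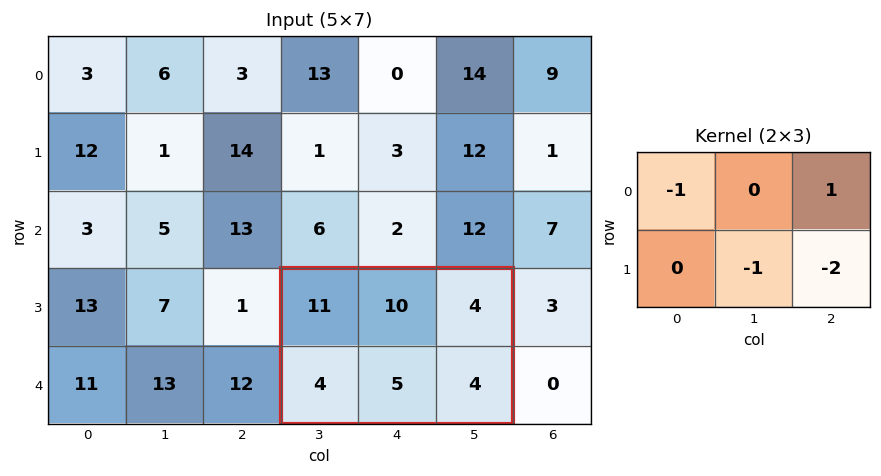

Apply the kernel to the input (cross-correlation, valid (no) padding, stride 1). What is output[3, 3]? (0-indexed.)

The receptive field on the input at this output position is [11 10 4 / 4 5 4]. Elementwise product with the kernel and sum: 11·-1 + 4·1 + 5·-1 + 4·-2.

-20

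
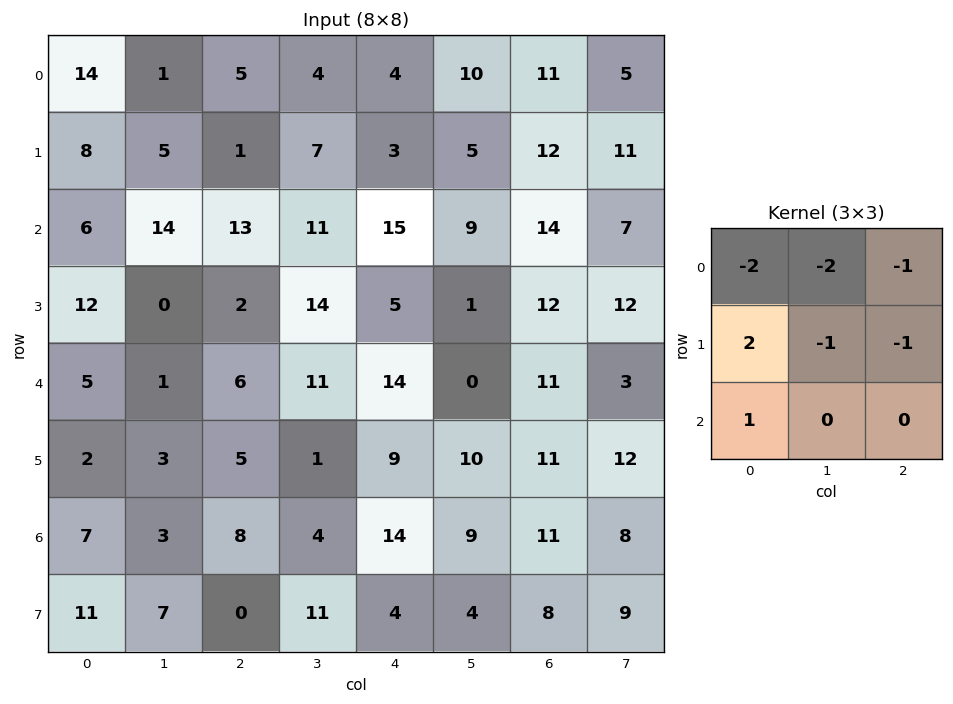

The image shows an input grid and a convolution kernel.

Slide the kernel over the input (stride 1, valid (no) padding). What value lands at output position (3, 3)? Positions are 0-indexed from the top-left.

The receptive field on the input at this output position is [14 5 1 / 11 14 0 / 1 9 10]. Elementwise product with the kernel and sum: 14·-2 + 5·-2 + 1·-1 + 11·2 + 14·-1 + 0·-1 + 1·1.

-30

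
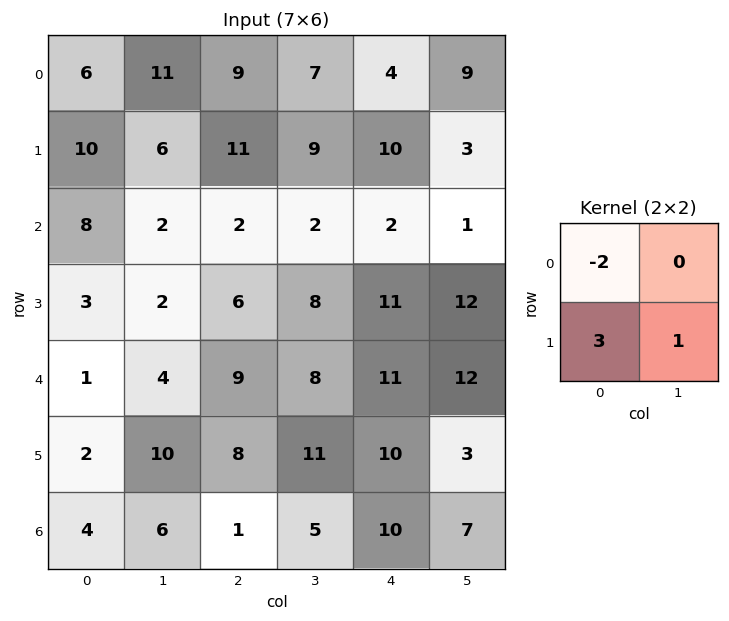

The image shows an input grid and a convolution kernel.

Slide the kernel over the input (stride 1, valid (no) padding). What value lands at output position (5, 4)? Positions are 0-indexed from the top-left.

17

The receptive field on the input at this output position is [10 3 / 10 7]. Elementwise product with the kernel and sum: 10·-2 + 10·3 + 7·1.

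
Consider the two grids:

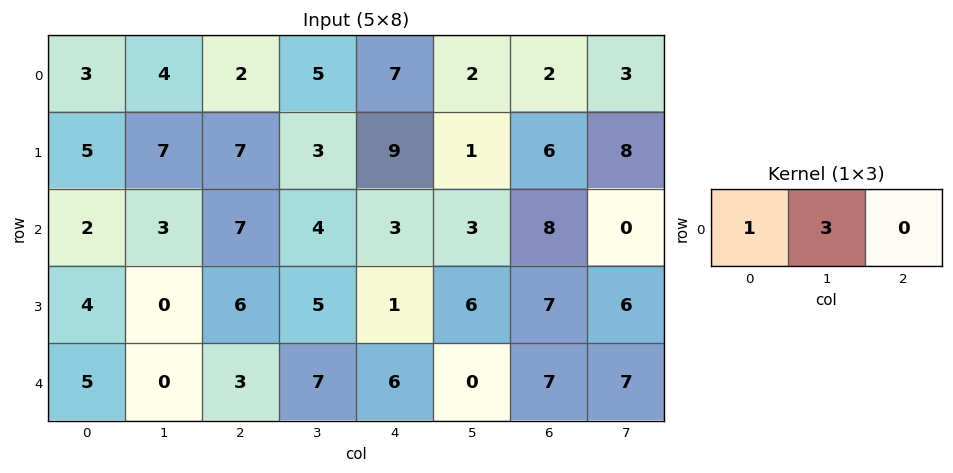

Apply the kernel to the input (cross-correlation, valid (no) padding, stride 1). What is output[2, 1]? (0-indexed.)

24

The receptive field on the input at this output position is [3 7 4]. Elementwise product with the kernel and sum: 3·1 + 7·3.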